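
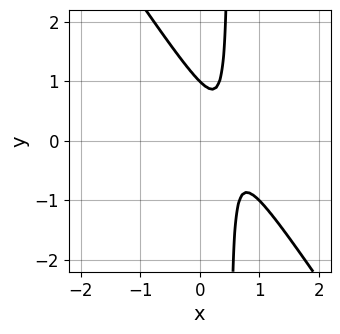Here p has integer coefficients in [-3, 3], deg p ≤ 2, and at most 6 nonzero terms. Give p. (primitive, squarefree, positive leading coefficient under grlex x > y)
3*x^2 + 2*x*y - 3*x - y + 1

1. deg p = 2. The shape is more complex than any degree-1 curve.
2. Reading off the gridlines: one y-axis crossing is at y = 1; it misses every integer gridline on the x-axis.
3. Assembling these constraints gives the stated polynomial.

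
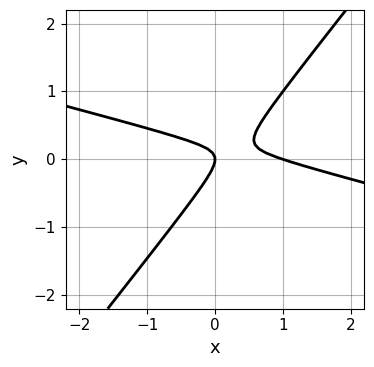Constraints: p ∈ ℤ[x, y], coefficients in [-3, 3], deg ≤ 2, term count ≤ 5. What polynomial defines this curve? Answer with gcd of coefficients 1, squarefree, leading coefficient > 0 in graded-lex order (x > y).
x^2 + 3*x*y - 3*y^2 - x

1. The degree is 2 — a generic line meets the curve in up to 2 points.
2. Against the integer gridlines: the x-axis gridline crossings are at x ∈ {0, 1}; it crosses the y-axis at the gridline y = 0.
3. These observations pin down the coefficients.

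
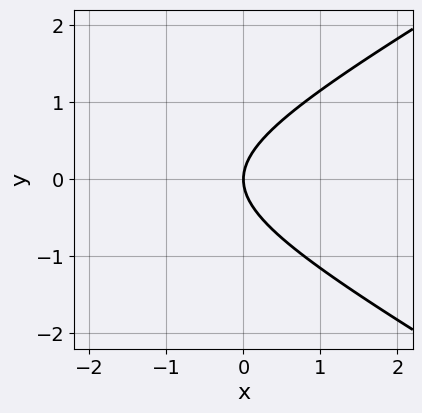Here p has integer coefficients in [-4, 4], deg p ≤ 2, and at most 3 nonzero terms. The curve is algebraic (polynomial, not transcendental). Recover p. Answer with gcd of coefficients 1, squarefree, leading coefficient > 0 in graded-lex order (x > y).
(a) The degree is 2 — the shape is more complex than any degree-1 curve.
(b) Symmetries: mirror symmetry y ↦ −y ⇒ only even powers of y.
(c) Reading off the gridlines: it crosses the x-axis at the gridline x = 0; it crosses the y-axis at the gridline y = 0.
(d) Assembling these constraints gives the stated polynomial.

x^2 - 3*y^2 + 3*x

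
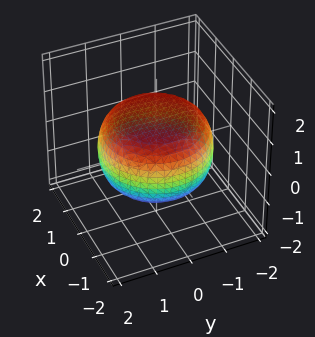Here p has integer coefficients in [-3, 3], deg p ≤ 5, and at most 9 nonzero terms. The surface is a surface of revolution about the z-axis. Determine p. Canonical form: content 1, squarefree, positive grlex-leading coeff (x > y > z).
x^4 + 2*x^2*y^2 + y^4 - x^2 - y^2 + 3*z^2 - 3

Degree: a generic line meets the surface in up to 4 points, so deg p = 4.
Symmetries: rotational symmetry about the z-axis ⇒ p depends on x, y only through x² + y².
Checking where it meets the axes: the z-axis gridline crossings are at z ∈ {-1, 1}; a circular section at z = 1 has radius exactly 1.
The integer polynomial consistent with all of this is the stated p.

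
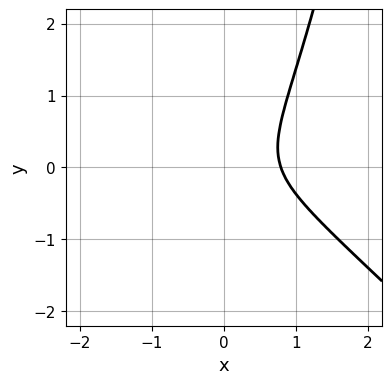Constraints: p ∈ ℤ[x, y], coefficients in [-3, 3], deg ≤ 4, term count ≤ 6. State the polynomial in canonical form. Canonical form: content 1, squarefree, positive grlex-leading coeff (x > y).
2*x^3 + 2*x^2*y - 2*y^2 - 1

(a) deg p = 3. A generic line meets the curve in up to 3 points.
(b) Against the integer gridlines: it misses every integer gridline on the y-axis.
(c) Putting this together gives p.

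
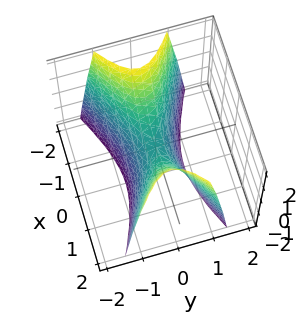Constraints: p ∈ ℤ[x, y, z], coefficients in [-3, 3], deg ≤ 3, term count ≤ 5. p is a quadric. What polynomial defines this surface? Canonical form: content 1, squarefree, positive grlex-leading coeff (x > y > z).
x^2 - 3*y^2 - z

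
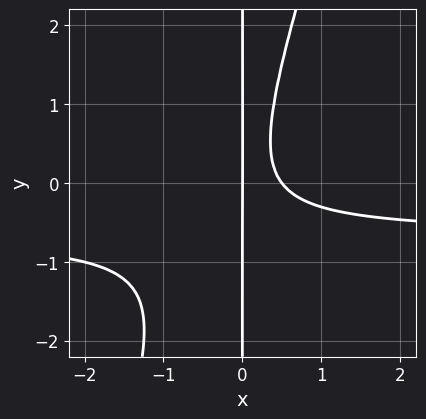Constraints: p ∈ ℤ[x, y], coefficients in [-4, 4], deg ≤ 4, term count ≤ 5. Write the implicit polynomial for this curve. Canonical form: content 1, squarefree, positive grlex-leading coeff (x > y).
First, the degree is 3 — no degree-2 curve has this shape.
Then, checking where it meets the axes: the visible y-axis segment lies entirely on the curve; one x-axis crossing is at x = 0.
Finally, fitting integer coefficients to these (and the overall shape) gives p.

3*x^2*y - x*y^2 + 2*x^2 - x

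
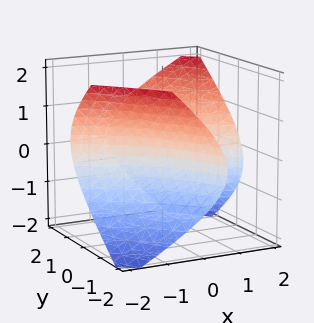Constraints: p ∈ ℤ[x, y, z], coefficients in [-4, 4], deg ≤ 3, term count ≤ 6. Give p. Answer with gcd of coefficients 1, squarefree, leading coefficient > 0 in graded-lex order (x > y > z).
1. I count 2 distinct pieces. Treating them together as one polynomial.
2. Degree: no degree-1 surface has this shape, so deg p = 2.
3. From the axis intercepts and sections: the y-axis gridline crossings are at y ∈ {-1, 1}; it misses every integer gridline on the z-axis.
4. Together with the visible shape, these determine p as stated. Check: (1, 0, 0) on the x-axis lies on the surface, and p(1, 0, 0) = 0. ✓

x^2 + 3*x*y - x*z + y^2 - 3*z^2 - 1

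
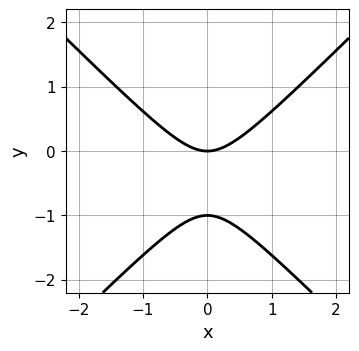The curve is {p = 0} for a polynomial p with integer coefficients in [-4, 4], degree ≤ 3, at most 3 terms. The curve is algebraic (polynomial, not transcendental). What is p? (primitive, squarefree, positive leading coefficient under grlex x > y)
The degree is 2 — a generic line meets the curve in up to 2 points.
Symmetries: mirror symmetry x ↦ −x ⇒ only even powers of x.
Against the integer gridlines: it meets the x-axis at x = 0 (among the integer gridlines); the y-axis gridline crossings are at y ∈ {-1, 0}.
Solving for integer coefficients yields p as stated.

x^2 - y^2 - y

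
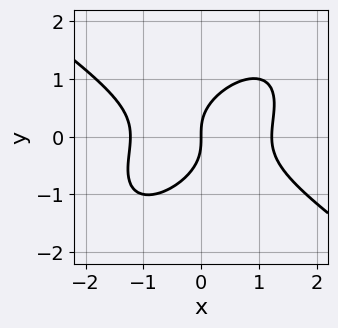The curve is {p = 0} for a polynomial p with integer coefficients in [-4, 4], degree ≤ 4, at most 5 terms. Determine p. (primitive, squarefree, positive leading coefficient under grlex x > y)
(a) The degree is 3 — the shape is more complex than any degree-2 curve.
(b) Reading off the gridlines: it crosses the y-axis at the gridline y = 0; one x-axis crossing is at x = 0.
(c) These observations pin down the coefficients.

2*x^3 - 2*x*y^2 + 3*y^3 - 3*x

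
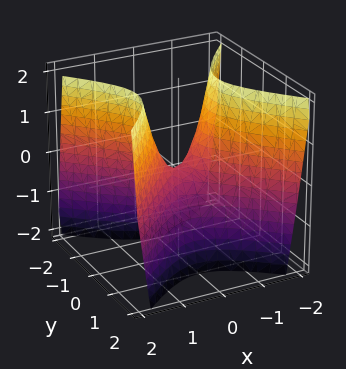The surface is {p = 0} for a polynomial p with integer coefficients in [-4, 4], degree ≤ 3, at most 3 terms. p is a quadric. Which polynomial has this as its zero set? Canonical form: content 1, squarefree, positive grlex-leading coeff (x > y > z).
2*x^2 - 2*y^2 - z

First, the degree is 2 — a saddle surface; a quadric.
Next, symmetries: the x ↦ −x reflection is a symmetry, so x appears only in even powers; the y ↦ −y reflection is a symmetry, so y appears only in even powers.
Then, reading off the gridlines: it meets the y-axis at y = 0 (among the integer gridlines); it crosses the z-axis at the gridline z = 0; it meets the x-axis at x = 0 (among the integer gridlines).
Finally, putting this together gives p.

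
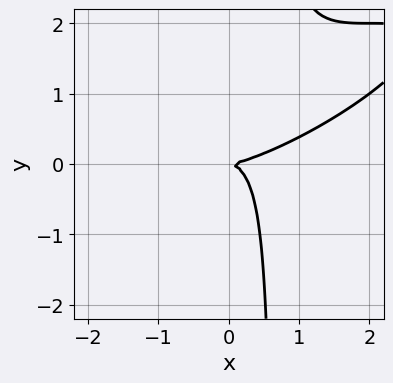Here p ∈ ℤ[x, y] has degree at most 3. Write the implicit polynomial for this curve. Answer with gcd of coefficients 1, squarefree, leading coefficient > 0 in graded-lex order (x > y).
x^3 - 3*x^2*y + 3*x*y^2 - 2*y^2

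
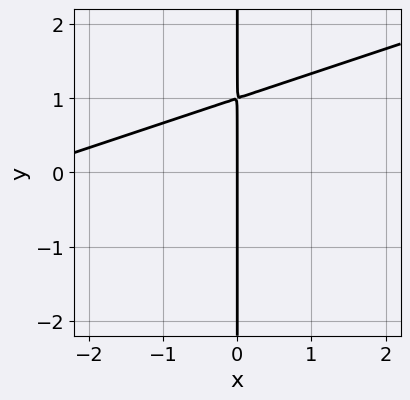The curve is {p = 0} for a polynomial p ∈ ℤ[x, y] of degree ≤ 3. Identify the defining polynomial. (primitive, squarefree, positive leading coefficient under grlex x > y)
First, degree: the shape is more complex than any degree-1 curve, so deg p = 2.
Then, observable constraints: the visible y-axis segment lies entirely on the curve; one x-axis crossing is at x = 0.
Finally, matching integer coefficients to the picture gives p.

x^2 - 3*x*y + 3*x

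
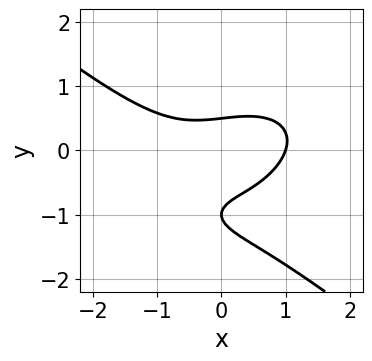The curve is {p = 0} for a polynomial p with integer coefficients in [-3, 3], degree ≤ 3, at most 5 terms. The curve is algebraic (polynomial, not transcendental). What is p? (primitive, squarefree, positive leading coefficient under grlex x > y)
x^3 + 2*y^3 - x*y + 3*y^2 - 1

1. Degree: no degree-2 curve has this shape, so deg p = 3.
2. Observable constraints: it meets the x-axis at x = 1 (among the integer gridlines); it crosses the y-axis at the gridline y = -1.
3. Together with the visible shape, these determine p as stated.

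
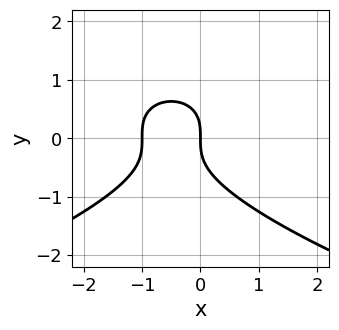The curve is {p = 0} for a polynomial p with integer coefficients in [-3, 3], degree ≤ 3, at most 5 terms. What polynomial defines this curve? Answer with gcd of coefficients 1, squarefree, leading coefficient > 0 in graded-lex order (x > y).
y^3 + x^2 + x

(a) The degree is 3 — no degree-2 curve has this shape.
(b) Against the integer gridlines: one y-axis crossing is at y = 0; the x-axis gridline crossings are at x ∈ {-1, 0}.
(c) Assembling these constraints gives the stated polynomial.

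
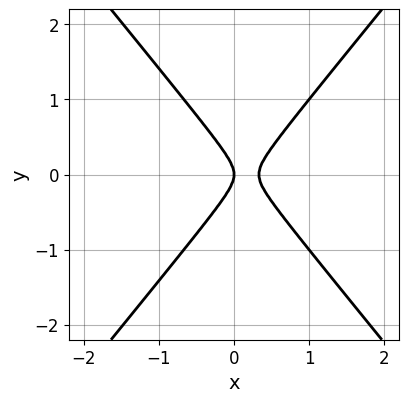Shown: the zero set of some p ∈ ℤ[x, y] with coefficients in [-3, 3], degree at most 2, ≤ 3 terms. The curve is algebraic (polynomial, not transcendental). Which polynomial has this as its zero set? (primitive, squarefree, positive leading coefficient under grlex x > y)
3*x^2 - 2*y^2 - x

First, the degree is 2 — the shape is more complex than any degree-1 curve.
Next, symmetries: mirror symmetry y ↦ −y ⇒ only even powers of y.
Next, against the integer gridlines: it meets the x-axis at x = 0 (among the integer gridlines); one y-axis crossing is at y = 0.
Finally, matching integer coefficients to the picture gives p.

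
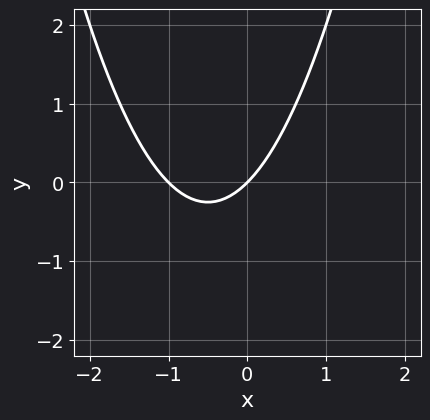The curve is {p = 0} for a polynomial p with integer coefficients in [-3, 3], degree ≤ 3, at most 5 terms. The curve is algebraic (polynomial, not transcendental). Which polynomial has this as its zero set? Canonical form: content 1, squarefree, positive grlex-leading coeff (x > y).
x^2 + x - y

(a) Degree: a generic line meets the curve in up to 2 points, so deg p = 2.
(b) Checking where it meets the axes: the x-axis gridline crossings are at x ∈ {-1, 0}; it meets the y-axis at y = 0 (among the integer gridlines).
(c) Fitting integer coefficients to these (and the overall shape) gives p.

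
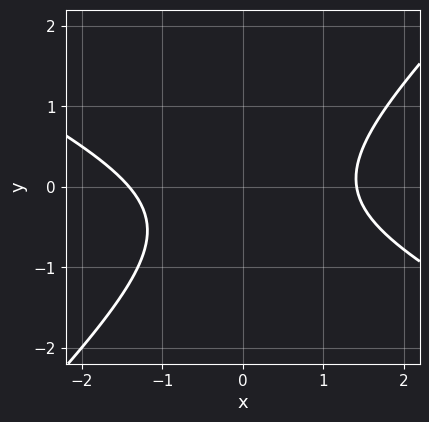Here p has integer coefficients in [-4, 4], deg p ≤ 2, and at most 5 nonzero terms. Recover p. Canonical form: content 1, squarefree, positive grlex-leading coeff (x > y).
First, deg p = 2.
Next, observable constraints: the curve avoids every integer y-axis point in the box.
Finally, putting this together gives p.

x^2 + x*y - 2*y^2 - y - 2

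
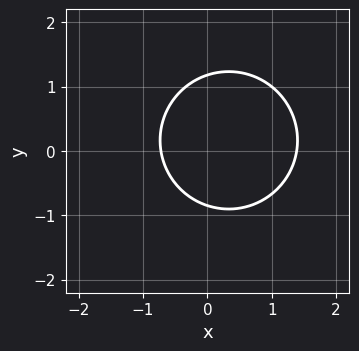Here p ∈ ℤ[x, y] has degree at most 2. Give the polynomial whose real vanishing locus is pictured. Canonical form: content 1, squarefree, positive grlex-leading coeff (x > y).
3*x^2 + 3*y^2 - 2*x - y - 3

First, deg p = 2. A generic line meets the curve in up to 2 points.
Finally, matching integer coefficients to the picture gives p.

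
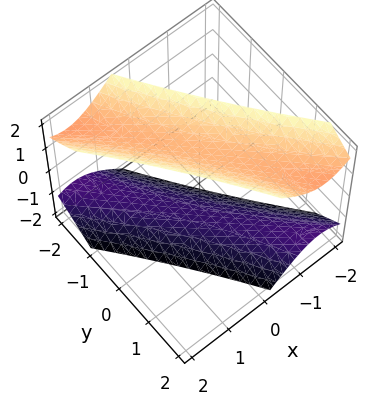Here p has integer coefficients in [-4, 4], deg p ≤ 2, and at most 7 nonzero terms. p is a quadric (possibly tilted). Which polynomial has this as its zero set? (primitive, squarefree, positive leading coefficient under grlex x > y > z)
2*x^2 + 3*x*y + y^2 - z^2 + 2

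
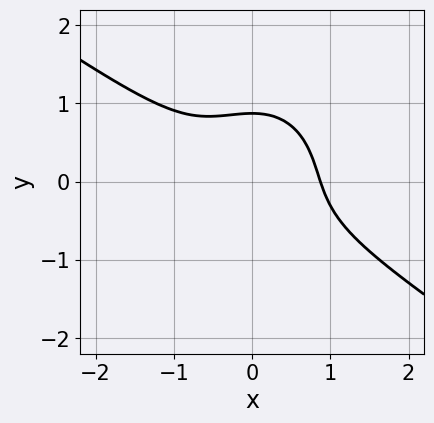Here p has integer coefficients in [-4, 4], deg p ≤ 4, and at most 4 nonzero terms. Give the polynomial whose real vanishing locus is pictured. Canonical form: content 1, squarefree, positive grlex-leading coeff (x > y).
Degree: the shape is more complex than any degree-2 curve, so deg p = 3.
The integer polynomial consistent with all of this is the stated p.

3*x^3 + 3*x^2*y + 3*y^3 - 2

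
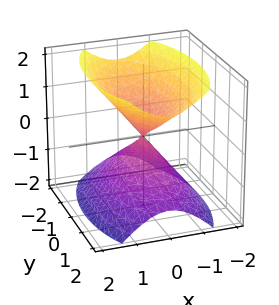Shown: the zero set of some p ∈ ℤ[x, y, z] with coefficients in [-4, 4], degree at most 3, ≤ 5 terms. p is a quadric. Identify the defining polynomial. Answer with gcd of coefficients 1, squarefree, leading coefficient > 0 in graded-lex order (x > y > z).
3*x^2 + y^2 - 2*z^2

First, the picture has 2 separate pieces. Treating them together as one polynomial.
Next, the degree is 2 — two nappes meeting at a single point; a quadric.
Next, symmetries: it's symmetric under z → −z, forcing even powers of z; mirror symmetry x ↦ −x ⇒ only even powers of x; the y ↦ −y reflection is a symmetry, so y appears only in even powers.
Next, from the axis intercepts and sections: it crosses the z-axis at the gridline z = 0; one x-axis crossing is at x = 0; it meets the y-axis at y = 0 (among the integer gridlines).
Finally, the integer polynomial consistent with all of this is the stated p.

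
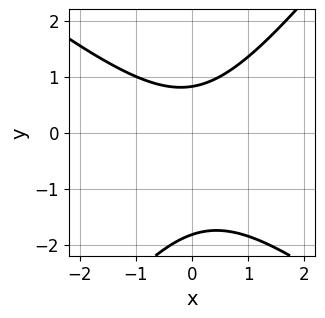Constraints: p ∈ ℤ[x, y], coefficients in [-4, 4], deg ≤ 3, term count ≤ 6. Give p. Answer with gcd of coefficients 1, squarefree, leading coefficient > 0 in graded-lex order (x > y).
First, deg p = 2. The shape is more complex than any degree-1 curve.
Then, reading off the gridlines: it misses every integer gridline on the x-axis.
Finally, together with the visible shape, these determine p as stated.

2*x^2 + x*y - 2*y^2 - 2*y + 3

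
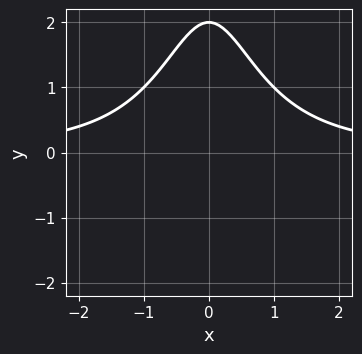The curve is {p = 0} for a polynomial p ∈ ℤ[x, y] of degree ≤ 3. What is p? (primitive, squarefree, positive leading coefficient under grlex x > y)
1. The degree is 3 — a generic line meets the curve in up to 3 points.
2. Symmetries: it's symmetric under x → −x, forcing even powers of x.
3. From the axis intercepts and sections: no x-intercept at any integer in the box; it crosses the y-axis at the gridline y = 2.
4. Assembling these constraints gives the stated polynomial.

x^2*y + y - 2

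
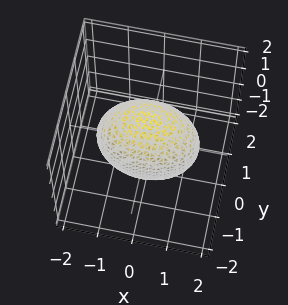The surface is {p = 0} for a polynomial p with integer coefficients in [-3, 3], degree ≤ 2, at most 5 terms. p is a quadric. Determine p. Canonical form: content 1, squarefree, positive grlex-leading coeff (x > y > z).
x^2 + 2*y^2 + z^2 - 2

1. The degree is 2 — bounded and convex; a quadric.
2. Symmetries: it's symmetric under z → −z, forcing even powers of z; mirror symmetry y ↦ −y ⇒ only even powers of y; it's symmetric under x → −x, forcing even powers of x.
3. Against the integer gridlines: among the integer gridlines, it crosses the y-axis at y ∈ {-1, 1}.
4. The integer polynomial consistent with all of this is the stated p.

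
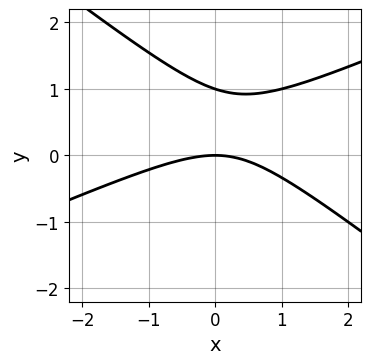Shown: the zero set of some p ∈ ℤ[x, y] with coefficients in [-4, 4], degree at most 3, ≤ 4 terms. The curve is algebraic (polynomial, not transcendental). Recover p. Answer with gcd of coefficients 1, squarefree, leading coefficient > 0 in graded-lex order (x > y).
x^2 - x*y - 3*y^2 + 3*y

deg p = 2. A generic line meets the curve in up to 2 points.
Against the integer gridlines: it crosses the x-axis at the gridline x = 0; among the integer gridlines, it crosses the y-axis at y ∈ {0, 1}.
Fitting integer coefficients to these (and the overall shape) gives p.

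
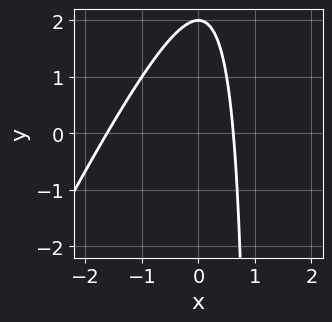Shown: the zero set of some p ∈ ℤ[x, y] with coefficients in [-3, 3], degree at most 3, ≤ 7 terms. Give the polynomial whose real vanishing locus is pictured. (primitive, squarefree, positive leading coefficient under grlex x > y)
2*x^2 - x*y + 2*x + y - 2

(a) The degree is 2 — the shape is more complex than any degree-1 curve.
(b) From the visible intercepts: one y-axis crossing is at y = 2.
(c) Together with the visible shape, these determine p as stated.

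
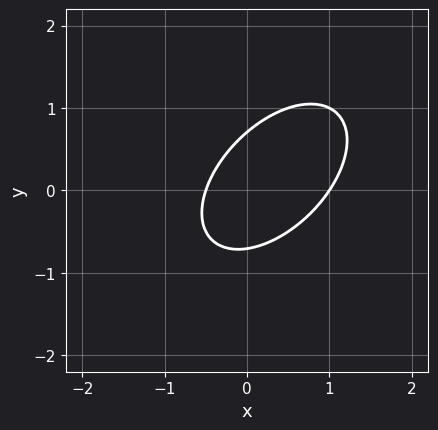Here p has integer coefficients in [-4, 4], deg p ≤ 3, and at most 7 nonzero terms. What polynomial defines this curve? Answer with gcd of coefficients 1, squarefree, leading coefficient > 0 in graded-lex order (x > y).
1. The degree is 2 — the shape is more complex than any degree-1 curve.
2. From the visible intercepts: it meets the x-axis at x = 1 (among the integer gridlines).
3. These observations pin down the coefficients.

2*x^2 - 2*x*y + 2*y^2 - x - 1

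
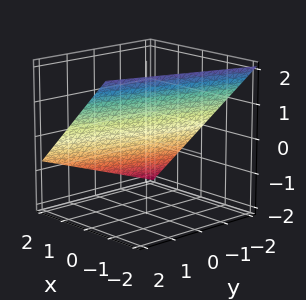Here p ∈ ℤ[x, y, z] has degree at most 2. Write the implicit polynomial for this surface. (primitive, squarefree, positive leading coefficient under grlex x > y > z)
1. The degree is 1 — every cross-section is a straight line — this is a plane.
2. From the visible intercepts: it crosses the y-axis at the gridline y = -2.
3. The integer polynomial consistent with all of this is the stated p.

3*x - y + 3*z - 2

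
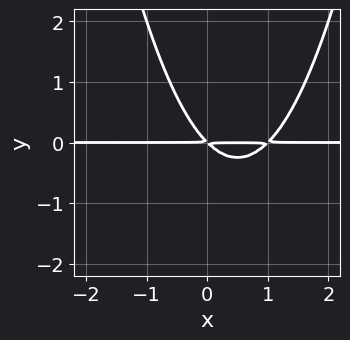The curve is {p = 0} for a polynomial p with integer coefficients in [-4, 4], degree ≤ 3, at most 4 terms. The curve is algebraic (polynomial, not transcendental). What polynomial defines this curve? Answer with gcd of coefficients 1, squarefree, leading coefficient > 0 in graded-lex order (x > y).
x^2*y - x*y - y^2

First, deg p = 3. No degree-2 curve has this shape.
Then, from the axis intercepts and sections: every point of the x-axis in the box is on the curve.
Finally, matching integer coefficients to the picture gives p.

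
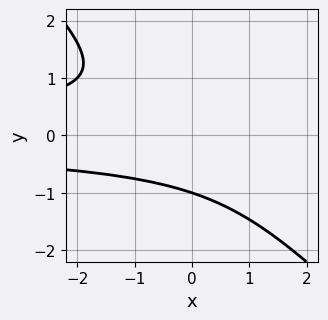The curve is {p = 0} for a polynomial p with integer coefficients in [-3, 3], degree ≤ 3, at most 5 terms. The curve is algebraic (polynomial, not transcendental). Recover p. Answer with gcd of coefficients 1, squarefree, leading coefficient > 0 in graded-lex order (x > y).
x*y^2 + y^3 + 1

Degree: a generic line meets the curve in up to 3 points, so deg p = 3.
Against the integer gridlines: the curve avoids every integer x-axis point in the box; it meets the y-axis at y = -1 (among the integer gridlines).
Assembling these constraints gives the stated polynomial.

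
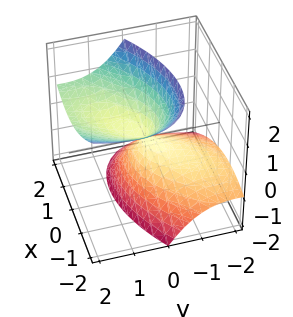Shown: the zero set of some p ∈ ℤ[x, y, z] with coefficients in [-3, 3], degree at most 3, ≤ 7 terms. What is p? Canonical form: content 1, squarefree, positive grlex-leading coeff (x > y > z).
x^2 - x*y + y^2 - 2*y*z - z^2

First, the degree is 2 — the shape is more complex than any degree-1 surface.
Next, against the integer gridlines: it meets the y-axis at y = 0 (among the integer gridlines); it meets the z-axis at z = 0 (among the integer gridlines); it meets the x-axis at x = 0 (among the integer gridlines).
Finally, together with the visible shape, these determine p as stated.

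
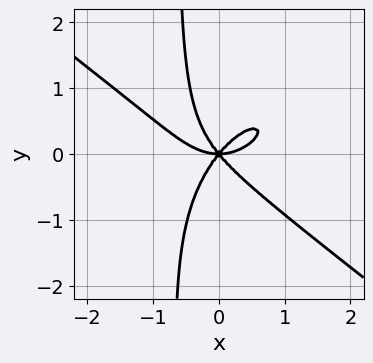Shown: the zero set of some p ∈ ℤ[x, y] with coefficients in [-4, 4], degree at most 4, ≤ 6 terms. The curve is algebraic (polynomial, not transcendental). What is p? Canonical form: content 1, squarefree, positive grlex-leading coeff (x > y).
2*x^4 - x^2*y^2 + 3*x*y^3 - 3*x^2*y + 2*y^3

Degree: the shape is more complex than any degree-3 curve, so deg p = 4.
From the axis intercepts and sections: it crosses the x-axis at the gridline x = 0; it crosses the y-axis at the gridline y = 0.
Solving for integer coefficients yields p as stated.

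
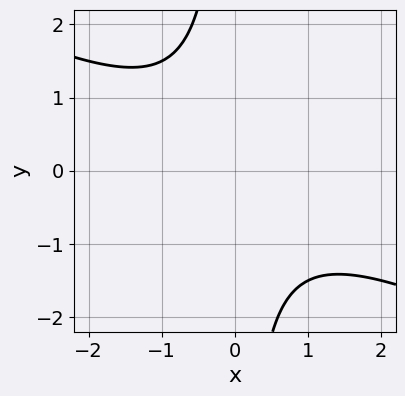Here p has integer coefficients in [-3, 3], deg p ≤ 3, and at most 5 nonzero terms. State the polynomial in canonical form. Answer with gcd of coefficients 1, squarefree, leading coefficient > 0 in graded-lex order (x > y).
x^2 + 2*x*y + 2

(a) The degree is 2 — no degree-1 curve has this shape.
(b) Against the integer gridlines: no x-intercept at any integer in the box; the curve avoids every integer y-axis point in the box.
(c) Matching integer coefficients to the picture gives p.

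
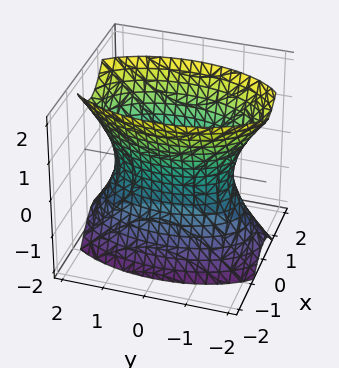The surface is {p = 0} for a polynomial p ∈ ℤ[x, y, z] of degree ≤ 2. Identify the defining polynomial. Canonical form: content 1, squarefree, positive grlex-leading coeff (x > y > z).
First, the degree is 2 — one connected sheet with a waist; a quadric.
Next, symmetries: mirror symmetry y ↦ −y ⇒ only even powers of y; it's symmetric under x → −x, forcing even powers of x; it's symmetric under z → −z, forcing even powers of z.
Then, observable constraints: the surface avoids every integer z-axis point in the box.
Finally, solving for integer coefficients yields p as stated.

3*x^2 + y^2 - z^2 - 2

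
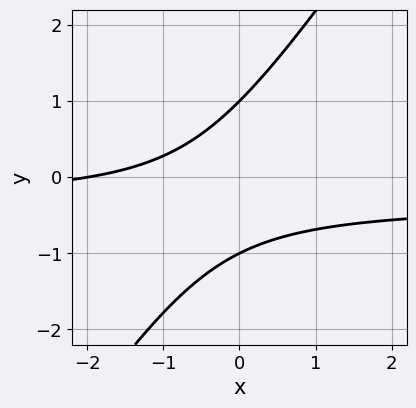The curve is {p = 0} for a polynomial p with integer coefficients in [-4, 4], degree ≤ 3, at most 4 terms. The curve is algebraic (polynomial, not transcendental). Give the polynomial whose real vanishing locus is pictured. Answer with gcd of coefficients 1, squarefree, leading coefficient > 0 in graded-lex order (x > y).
Degree: no degree-1 curve has this shape, so deg p = 2.
Against the integer gridlines: it crosses the x-axis at the gridline x = -2; among the integer gridlines, it crosses the y-axis at y ∈ {-1, 1}.
Matching integer coefficients to the picture gives p.

3*x*y - 2*y^2 + x + 2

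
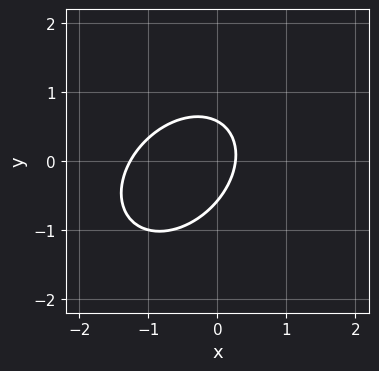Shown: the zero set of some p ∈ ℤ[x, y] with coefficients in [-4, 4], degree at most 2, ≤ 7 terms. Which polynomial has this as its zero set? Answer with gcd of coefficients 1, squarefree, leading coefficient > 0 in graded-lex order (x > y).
3*x^2 - 2*x*y + 3*y^2 + 3*x - 1

First, degree: a generic line meets the curve in up to 2 points, so deg p = 2.
Finally, solving for integer coefficients yields p as stated.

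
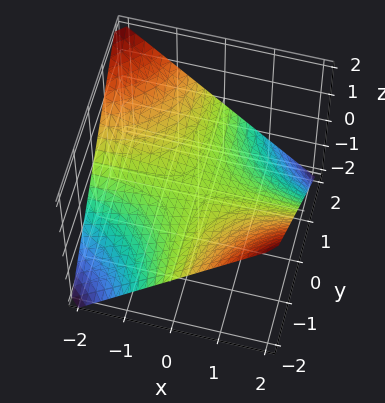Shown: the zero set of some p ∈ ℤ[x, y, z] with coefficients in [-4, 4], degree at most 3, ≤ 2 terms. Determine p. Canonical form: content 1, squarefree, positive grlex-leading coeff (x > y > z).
x*y + 2*z

(a) The degree is 2 — a hyperbolic paraboloid; a quadric.
(b) Reading off the gridlines: one z-axis crossing is at z = 0; every point of the y-axis in the box is on the surface; the visible x-axis segment lies entirely on the surface.
(c) Putting this together gives p.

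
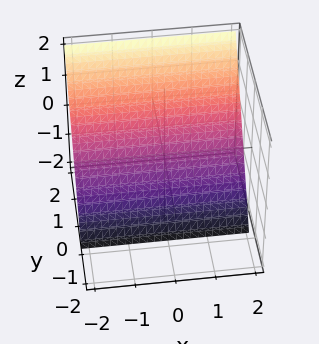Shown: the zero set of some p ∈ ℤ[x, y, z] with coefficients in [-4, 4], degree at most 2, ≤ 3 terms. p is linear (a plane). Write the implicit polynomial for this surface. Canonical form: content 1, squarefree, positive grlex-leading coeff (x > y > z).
3*y - 2*z - 2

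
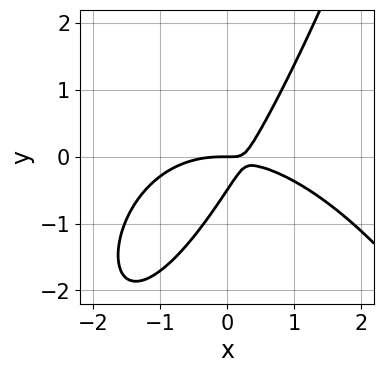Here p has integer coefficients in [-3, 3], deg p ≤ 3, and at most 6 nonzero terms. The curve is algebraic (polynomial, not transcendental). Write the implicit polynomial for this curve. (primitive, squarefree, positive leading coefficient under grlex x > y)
(a) The degree is 3 — no degree-2 curve has this shape.
(b) Reading off the gridlines: it crosses the x-axis at the gridline x = 0; one y-axis crossing is at y = 0.
(c) Assembling these constraints gives the stated polynomial.

x^3 + 3*x*y - 2*y^2 - y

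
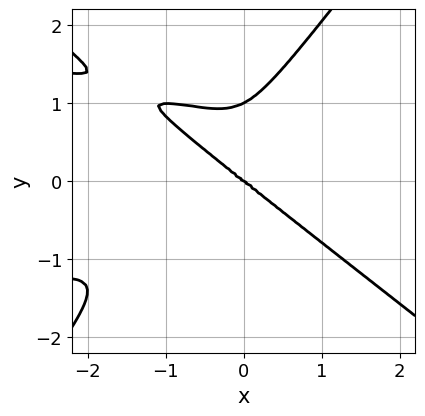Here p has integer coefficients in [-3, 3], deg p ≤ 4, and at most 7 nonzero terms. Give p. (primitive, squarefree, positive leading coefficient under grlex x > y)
2*x^2*y^2 + x*y^3 - 2*y^4 + x^3 + 2*y^3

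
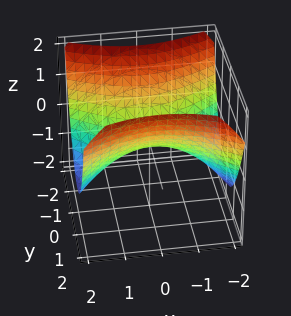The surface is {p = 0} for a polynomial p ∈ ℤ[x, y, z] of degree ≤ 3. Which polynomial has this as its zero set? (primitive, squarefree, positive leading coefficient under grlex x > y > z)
x^2 - 2*y^2 + 3*z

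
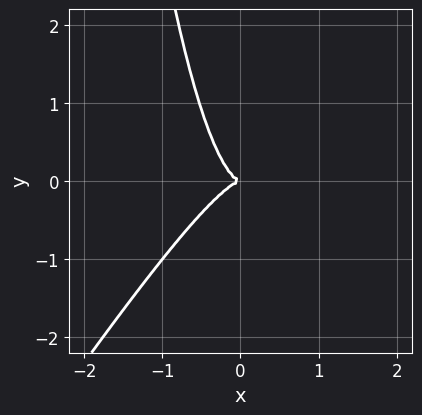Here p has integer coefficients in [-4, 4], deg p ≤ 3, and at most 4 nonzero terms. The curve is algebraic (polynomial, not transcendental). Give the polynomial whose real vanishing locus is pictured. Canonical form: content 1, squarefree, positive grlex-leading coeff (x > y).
Degree: no degree-2 curve has this shape, so deg p = 3.
From the visible intercepts: it crosses the y-axis at the gridline y = 0; it crosses the x-axis at the gridline x = 0.
Fitting integer coefficients to these (and the overall shape) gives p.

3*x^3 - 2*x^2*y + y^2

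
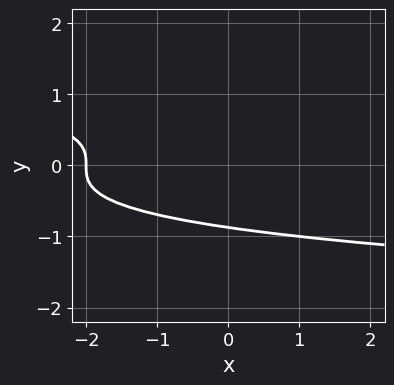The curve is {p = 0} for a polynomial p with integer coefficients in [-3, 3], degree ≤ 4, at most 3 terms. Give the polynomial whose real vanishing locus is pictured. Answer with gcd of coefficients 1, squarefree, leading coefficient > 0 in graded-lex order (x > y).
3*y^3 + x + 2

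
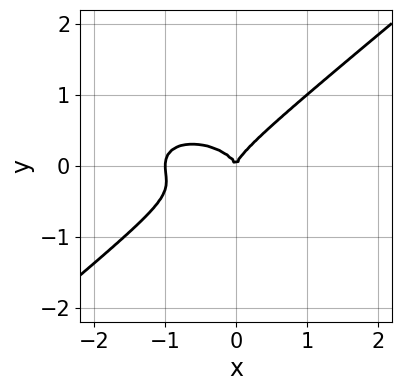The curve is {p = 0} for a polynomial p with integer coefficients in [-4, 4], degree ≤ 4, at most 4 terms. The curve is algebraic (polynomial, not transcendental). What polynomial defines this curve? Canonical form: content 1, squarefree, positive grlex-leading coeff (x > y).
x^3 + x*y^2 - 3*y^3 + x^2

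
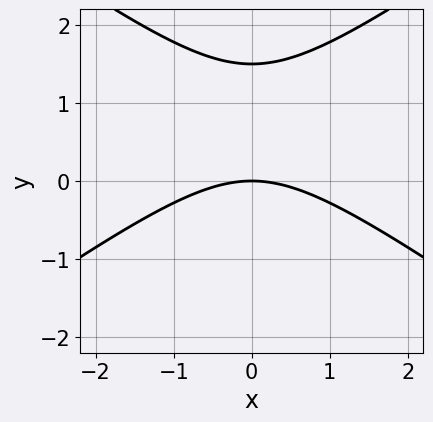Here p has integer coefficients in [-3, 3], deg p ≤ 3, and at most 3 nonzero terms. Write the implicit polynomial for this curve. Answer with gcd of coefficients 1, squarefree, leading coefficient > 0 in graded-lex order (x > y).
x^2 - 2*y^2 + 3*y

(a) The degree is 2 — no degree-1 curve has this shape.
(b) Symmetries: mirror symmetry x ↦ −x ⇒ only even powers of x.
(c) From the axis intercepts and sections: one x-axis crossing is at x = 0; it meets the y-axis at y = 0 (among the integer gridlines).
(d) Putting this together gives p.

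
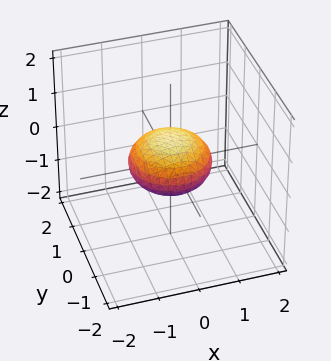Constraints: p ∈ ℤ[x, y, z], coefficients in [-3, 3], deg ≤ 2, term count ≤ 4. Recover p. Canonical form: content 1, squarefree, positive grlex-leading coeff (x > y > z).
1. deg p = 2. Bounded and convex; a quadric.
2. Symmetries: mirror symmetry z ↦ −z ⇒ only even powers of z; the z-axis is an axis of rotation, so x and y enter only as x² + y².
3. From the axis intercepts and sections: the x-axis gridline crossings are at x ∈ {-1, 1}; a circular section at z = 0 has radius exactly 1; the y-axis gridline crossings are at y ∈ {-1, 1}.
4. Together with the visible shape, these determine p as stated.

x^2 + y^2 + 2*z^2 - 1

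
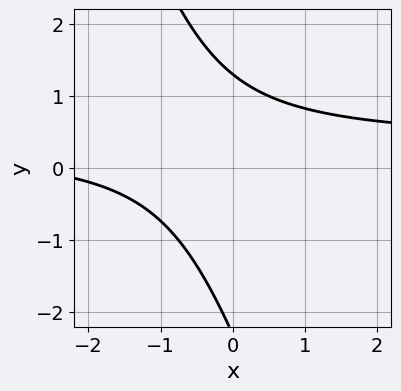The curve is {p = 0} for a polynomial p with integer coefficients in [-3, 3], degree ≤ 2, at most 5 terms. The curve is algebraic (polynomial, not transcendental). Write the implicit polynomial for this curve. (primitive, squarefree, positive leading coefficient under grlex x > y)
3*x*y + y^2 - x + y - 3

1. The degree is 2 — the shape is more complex than any degree-1 curve.
2. Reading off the gridlines: the curve avoids every integer x-axis point in the box.
3. Solving for integer coefficients yields p as stated.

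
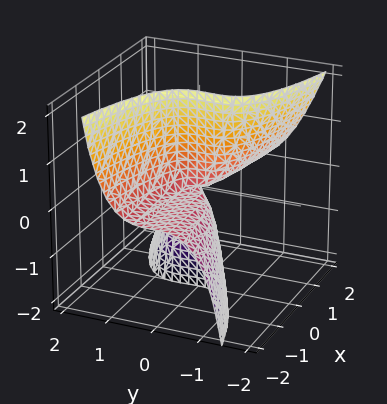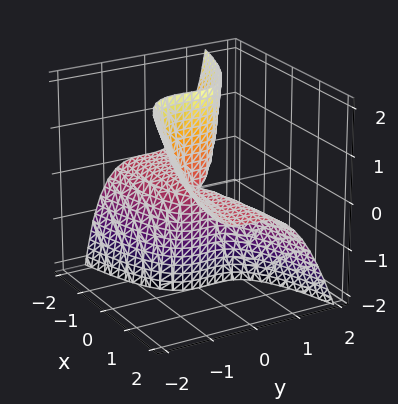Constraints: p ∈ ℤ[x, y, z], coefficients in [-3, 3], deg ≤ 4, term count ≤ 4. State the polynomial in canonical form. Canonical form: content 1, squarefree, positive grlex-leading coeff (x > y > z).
3*y^3 + y^2*z + 3*x*z

First, degree: no degree-2 surface has this shape, so deg p = 3.
Next, against the integer gridlines: it crosses the y-axis at the gridline y = 0; the visible x-axis segment lies entirely on the surface; the visible z-axis segment lies entirely on the surface.
Finally, matching integer coefficients to the picture gives p.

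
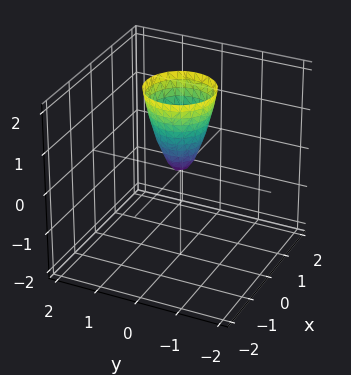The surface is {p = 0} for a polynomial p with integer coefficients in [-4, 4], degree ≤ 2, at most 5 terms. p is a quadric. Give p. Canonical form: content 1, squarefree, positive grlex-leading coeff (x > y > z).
Degree: a paraboloid; a quadric, so deg p = 2.
Symmetries: every cross-section ⟂ z is a circle, so x, y appear only via x² + y².
Reading off the gridlines: one z-axis crossing is at z = 0; it crosses the y-axis at the gridline y = 0; it meets the x-axis at x = 0 (among the integer gridlines).
Together with the visible shape, these determine p as stated.

3*x^2 + 3*y^2 - z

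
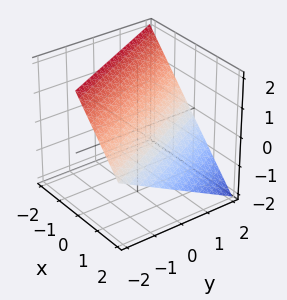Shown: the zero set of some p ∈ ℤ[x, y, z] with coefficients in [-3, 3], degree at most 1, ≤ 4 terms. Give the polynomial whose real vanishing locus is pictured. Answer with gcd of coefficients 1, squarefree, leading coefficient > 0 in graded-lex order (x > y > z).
1. deg p = 1. Every cross-section is a straight line — this is a plane.
2. From the axis intercepts and sections: it crosses the x-axis at the gridline x = 1; it crosses the y-axis at the gridline y = 2.
3. These observations pin down the coefficients. Check: (0, 0, 1) on the z-axis lies on the surface, and p(0, 0, 1) = 0. ✓

2*x + y + 2*z - 2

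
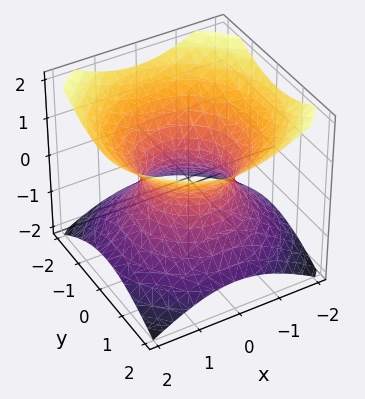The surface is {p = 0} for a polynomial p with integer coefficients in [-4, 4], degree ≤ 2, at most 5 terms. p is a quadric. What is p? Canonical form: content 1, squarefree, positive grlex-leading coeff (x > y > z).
(a) Degree: one connected sheet with a waist; a quadric, so deg p = 2.
(b) Symmetries: mirror symmetry z ↦ −z ⇒ only even powers of z; rotational symmetry about the z-axis ⇒ p depends on x, y only through x² + y².
(c) From the axis intercepts and sections: among the integer gridlines, it crosses the x-axis at x ∈ {-1, 1}; a circular section at z = 1 has radius between 1 and 2.
(d) Matching integer coefficients to the picture gives p. Check: (0, -1, 0) on the y-axis lies on the surface, and p(0, -1, 0) = 0. ✓

2*x^2 + 2*y^2 - 3*z^2 - 2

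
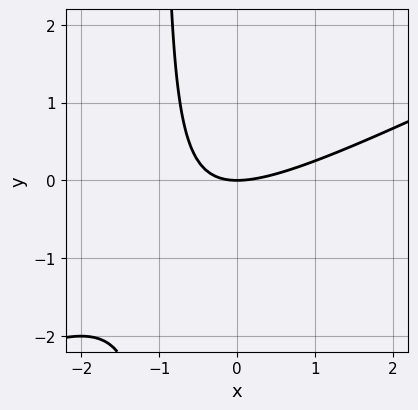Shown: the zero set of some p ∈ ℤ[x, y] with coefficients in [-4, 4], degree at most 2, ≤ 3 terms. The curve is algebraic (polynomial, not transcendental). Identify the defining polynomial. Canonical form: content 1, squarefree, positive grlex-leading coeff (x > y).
1. deg p = 2. No degree-1 curve has this shape.
2. Against the integer gridlines: it crosses the y-axis at the gridline y = 0; it crosses the x-axis at the gridline x = 0.
3. Assembling these constraints gives the stated polynomial.

x^2 - 2*x*y - 2*y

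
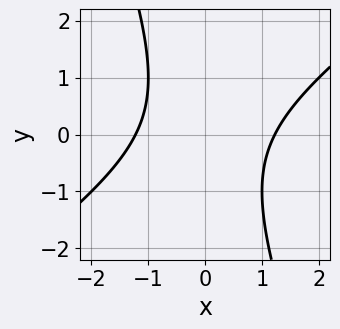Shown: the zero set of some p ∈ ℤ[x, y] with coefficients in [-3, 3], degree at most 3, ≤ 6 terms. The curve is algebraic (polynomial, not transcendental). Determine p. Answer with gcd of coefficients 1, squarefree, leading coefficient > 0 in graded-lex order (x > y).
2*x^2 - 2*x*y - y^2 - 3

1. deg p = 2.
2. From the axis intercepts and sections: no y-intercept at any integer in the box.
3. Solving for integer coefficients yields p as stated.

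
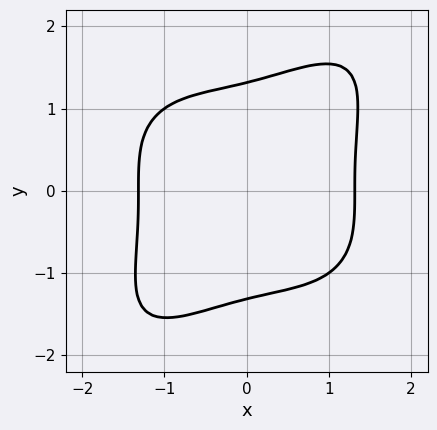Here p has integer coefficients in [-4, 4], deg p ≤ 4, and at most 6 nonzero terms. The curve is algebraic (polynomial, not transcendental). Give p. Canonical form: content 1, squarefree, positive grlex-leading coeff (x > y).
x^4 - x*y^3 + y^4 - 3

1. The degree is 4 — no degree-3 curve has this shape.
2. The integer polynomial consistent with all of this is the stated p.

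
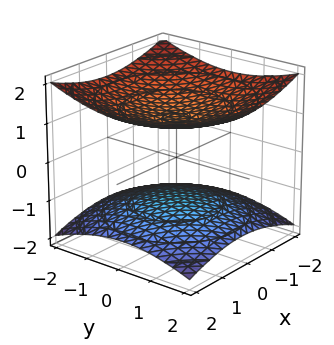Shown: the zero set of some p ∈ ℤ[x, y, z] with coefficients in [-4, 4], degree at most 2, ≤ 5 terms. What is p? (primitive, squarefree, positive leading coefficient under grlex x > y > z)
x^2 + y^2 - 3*z^2 + 3

1. I count 2 distinct pieces.
2. The degree is 2 — two separate bowl-shaped sheets opening away from each other; a quadric.
3. Symmetries: mirror symmetry z ↦ −z ⇒ only even powers of z; rotational symmetry about the z-axis ⇒ p depends on x, y only through x² + y².
4. Checking where it meets the axes: it misses every integer gridline on the y-axis; among the integer gridlines, it crosses the z-axis at z ∈ {-1, 1}.
5. These observations pin down the coefficients.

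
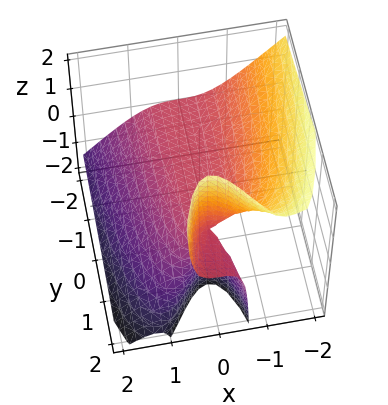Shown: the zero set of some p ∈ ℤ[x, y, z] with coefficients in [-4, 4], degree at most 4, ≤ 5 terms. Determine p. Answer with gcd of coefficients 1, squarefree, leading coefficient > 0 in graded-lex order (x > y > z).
2*x^3 + 2*x^2*z - y*z + z

1. deg p = 3. The shape is more complex than any degree-2 surface.
2. Against the integer gridlines: it crosses the z-axis at the gridline z = 0; every point of the y-axis in the box is on the surface; one x-axis crossing is at x = 0.
3. The integer polynomial consistent with all of this is the stated p.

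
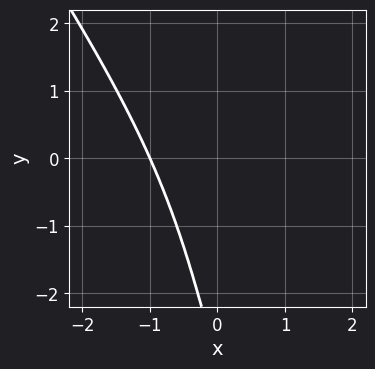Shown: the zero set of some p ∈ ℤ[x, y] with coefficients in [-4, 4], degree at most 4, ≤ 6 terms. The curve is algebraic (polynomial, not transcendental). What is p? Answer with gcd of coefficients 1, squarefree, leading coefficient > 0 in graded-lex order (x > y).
Degree: no degree-2 curve has this shape, so deg p = 3.
Reading off the gridlines: the curve avoids every integer y-axis point in the box; it crosses the x-axis at the gridline x = -1.
Assembling these constraints gives the stated polynomial.

3*x^3 + 2*x^2*y - x*y + y + 3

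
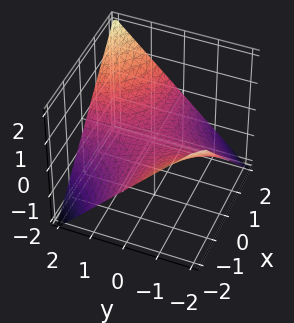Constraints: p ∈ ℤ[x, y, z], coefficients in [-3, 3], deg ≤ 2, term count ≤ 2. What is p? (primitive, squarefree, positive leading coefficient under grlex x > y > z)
x*y - 2*z

(a) The degree is 2 — a saddle surface; a quadric.
(b) Checking where it meets the axes: one z-axis crossing is at z = 0; the visible y-axis segment lies entirely on the surface; every point of the x-axis in the box is on the surface.
(c) Solving for integer coefficients yields p as stated.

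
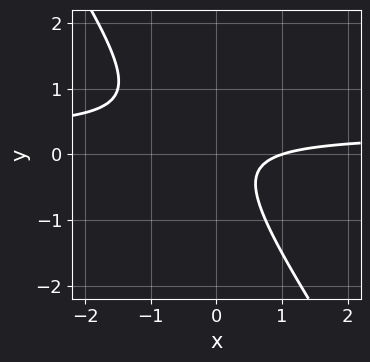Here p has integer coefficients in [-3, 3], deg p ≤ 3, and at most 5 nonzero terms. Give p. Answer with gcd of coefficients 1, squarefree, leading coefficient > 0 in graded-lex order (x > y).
(a) deg p = 2.
(b) Against the integer gridlines: one x-axis crossing is at x = 1; it misses every integer gridline on the y-axis.
(c) The integer polynomial consistent with all of this is the stated p.

3*x*y + 2*y^2 - x + 1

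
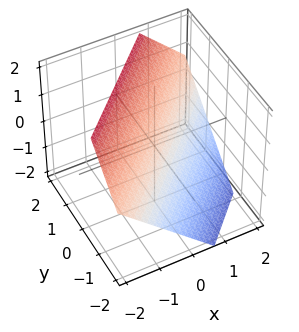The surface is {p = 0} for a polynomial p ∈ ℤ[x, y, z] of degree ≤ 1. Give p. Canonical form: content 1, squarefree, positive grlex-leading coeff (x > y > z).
Degree: every cross-section is a straight line — this is a plane, so deg p = 1.
The integer polynomial consistent with all of this is the stated p.

3*x - 3*y + 3*z - 2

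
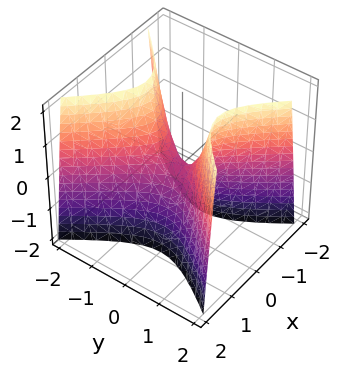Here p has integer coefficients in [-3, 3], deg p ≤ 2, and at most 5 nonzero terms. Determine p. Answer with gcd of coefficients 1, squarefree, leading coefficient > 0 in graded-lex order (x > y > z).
First, deg p = 2.
Then, symmetries: the x ↦ −x reflection is a symmetry, so x appears only in even powers; mirror symmetry y ↦ −y ⇒ only even powers of y.
Then, from the visible intercepts: it crosses the y-axis at the gridline y = 0; one z-axis crossing is at z = 0; one x-axis crossing is at x = 0.
Finally, matching integer coefficients to the picture gives p.

3*x^2 - 2*y^2 + z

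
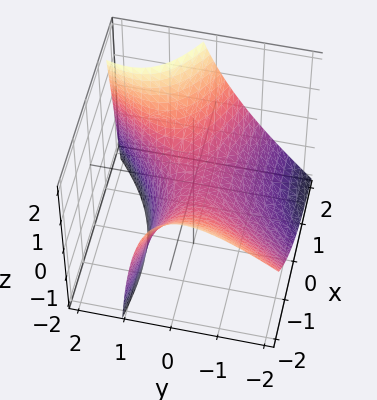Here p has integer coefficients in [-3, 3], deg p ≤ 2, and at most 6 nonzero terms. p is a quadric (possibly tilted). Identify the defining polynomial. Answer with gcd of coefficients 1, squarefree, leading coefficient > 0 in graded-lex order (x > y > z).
Degree: the shape is more complex than any degree-1 surface, so deg p = 2.
Checking where it meets the axes: one y-axis crossing is at y = 0; it crosses the x-axis at the gridline x = 0; it crosses the z-axis at the gridline z = 0.
Together with the visible shape, these determine p as stated.

x^2 + 2*x*y - 2*y^2 + 2*y*z - 3*z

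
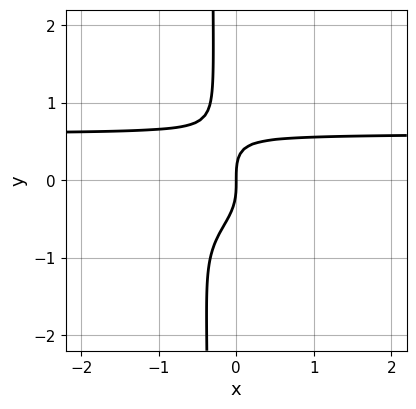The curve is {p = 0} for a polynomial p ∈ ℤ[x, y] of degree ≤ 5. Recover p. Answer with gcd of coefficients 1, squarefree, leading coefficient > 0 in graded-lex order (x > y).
3*x*y^3 + x*y^2 + y^3 - x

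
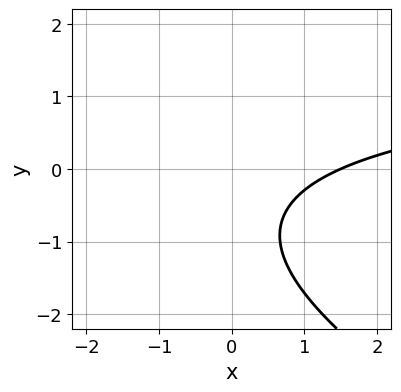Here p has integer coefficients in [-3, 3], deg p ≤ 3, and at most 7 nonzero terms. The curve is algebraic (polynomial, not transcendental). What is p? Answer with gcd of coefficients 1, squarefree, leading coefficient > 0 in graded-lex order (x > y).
The degree is 2 — the shape is more complex than any degree-1 curve.
Reading off the gridlines: no y-intercept at any integer in the box.
Solving for integer coefficients yields p as stated.

x*y + 2*y^2 - 2*x + 3*y + 3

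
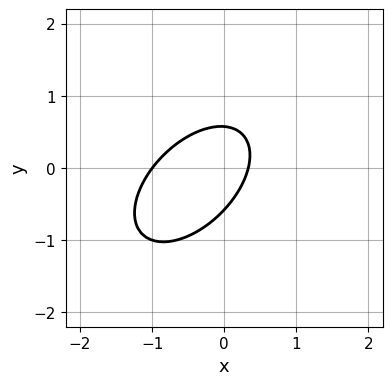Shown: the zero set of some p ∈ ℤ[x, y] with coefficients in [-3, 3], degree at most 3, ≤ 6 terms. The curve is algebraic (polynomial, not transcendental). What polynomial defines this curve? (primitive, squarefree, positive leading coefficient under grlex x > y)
3*x^2 - 3*x*y + 3*y^2 + 2*x - 1

1. Degree: the shape is more complex than any degree-1 curve, so deg p = 2.
2. From the axis intercepts and sections: it meets the x-axis at x = -1 (among the integer gridlines).
3. Matching integer coefficients to the picture gives p.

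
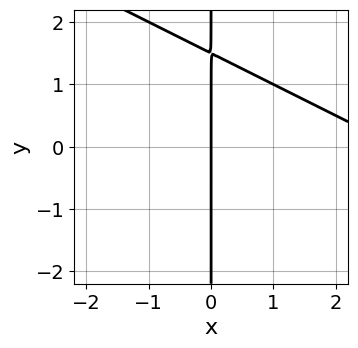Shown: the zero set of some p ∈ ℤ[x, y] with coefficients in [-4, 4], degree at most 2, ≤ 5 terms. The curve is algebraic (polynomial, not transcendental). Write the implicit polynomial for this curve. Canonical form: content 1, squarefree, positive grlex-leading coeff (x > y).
x^2 + 2*x*y - 3*x

(a) The degree is 2 — the shape is more complex than any degree-1 curve.
(b) From the axis intercepts and sections: every point of the y-axis in the box is on the curve; it meets the x-axis at x = 0 (among the integer gridlines).
(c) Fitting integer coefficients to these (and the overall shape) gives p.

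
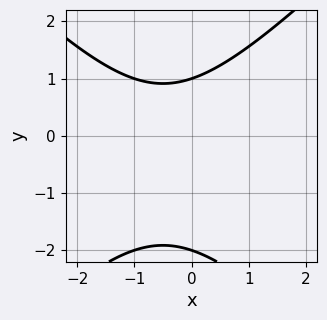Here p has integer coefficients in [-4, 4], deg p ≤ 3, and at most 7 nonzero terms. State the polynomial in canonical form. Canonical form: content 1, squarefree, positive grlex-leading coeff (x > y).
(a) deg p = 2.
(b) Reading off the gridlines: the curve avoids every integer x-axis point in the box; among the integer gridlines, it crosses the y-axis at y ∈ {-2, 1}.
(c) The integer polynomial consistent with all of this is the stated p.

x^2 - y^2 + x - y + 2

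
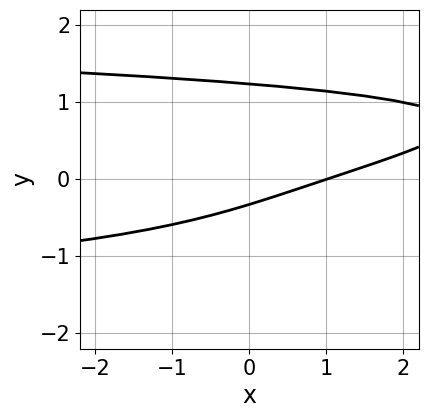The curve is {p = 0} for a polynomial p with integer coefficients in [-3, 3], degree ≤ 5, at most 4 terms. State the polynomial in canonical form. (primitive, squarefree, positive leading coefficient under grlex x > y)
2*y^4 + x - 3*y - 1

(a) deg p = 4.
(b) Observable constraints: it meets the x-axis at x = 1 (among the integer gridlines).
(c) These observations pin down the coefficients.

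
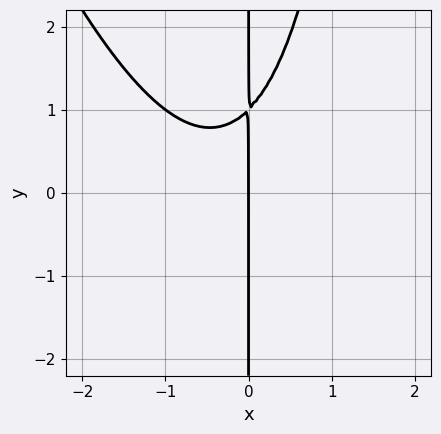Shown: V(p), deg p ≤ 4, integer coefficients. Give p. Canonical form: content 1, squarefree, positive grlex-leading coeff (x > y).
3*x^3 + x^2*y + 2*x^2 - 3*x*y + 3*x

First, degree: a generic line meets the curve in up to 3 points, so deg p = 3.
Next, from the axis intercepts and sections: every point of the y-axis in the box is on the curve; it meets the x-axis at x = 0 (among the integer gridlines).
Finally, fitting integer coefficients to these (and the overall shape) gives p.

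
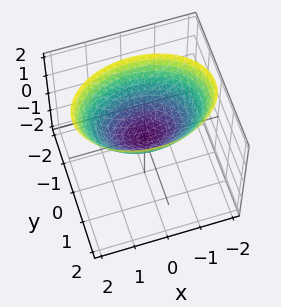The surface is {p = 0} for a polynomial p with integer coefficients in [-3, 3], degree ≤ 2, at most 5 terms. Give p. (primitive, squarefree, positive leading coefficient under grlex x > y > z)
1. deg p = 2.
2. Symmetries: mirror symmetry y ↦ −y ⇒ only even powers of y; mirror symmetry x ↦ −x ⇒ only even powers of x.
3. Reading off the gridlines: it crosses the z-axis at the gridline z = 0; it crosses the x-axis at the gridline x = 0; it crosses the y-axis at the gridline y = 0.
4. The integer polynomial consistent with all of this is the stated p.

x^2 + 2*y^2 - 2*z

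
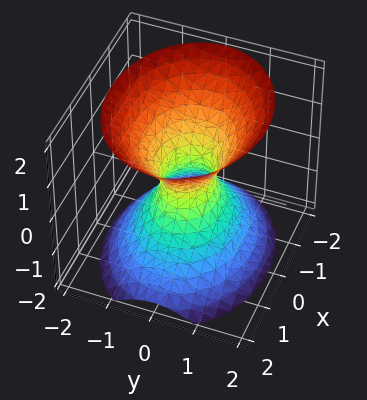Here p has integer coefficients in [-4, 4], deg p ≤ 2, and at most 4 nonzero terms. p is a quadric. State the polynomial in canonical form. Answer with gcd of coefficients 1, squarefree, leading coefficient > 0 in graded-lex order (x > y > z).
2*x^2 + 3*y^2 - 2*z^2 - 1

1. deg p = 2.
2. Symmetries: it's symmetric under x → −x, forcing even powers of x; it's symmetric under z → −z, forcing even powers of z; it's symmetric under y → −y, forcing even powers of y.
3. Checking where it meets the axes: the surface avoids every integer z-axis point in the box.
4. Solving for integer coefficients yields p as stated.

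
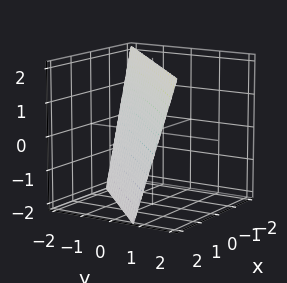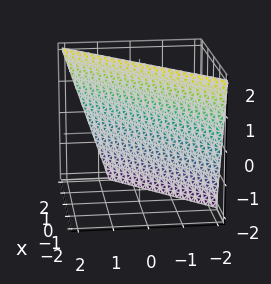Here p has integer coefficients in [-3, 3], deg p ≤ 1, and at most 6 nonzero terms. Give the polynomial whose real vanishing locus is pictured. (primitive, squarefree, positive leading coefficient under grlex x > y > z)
3*x - 3*y + z - 2

First, the degree is 1 — every cross-section is a straight line — this is a plane.
Then, reading off the gridlines: it crosses the z-axis at the gridline z = 2.
Finally, solving for integer coefficients yields p as stated.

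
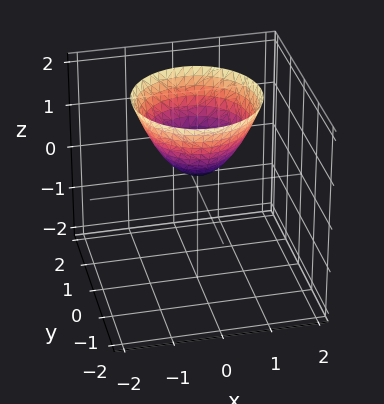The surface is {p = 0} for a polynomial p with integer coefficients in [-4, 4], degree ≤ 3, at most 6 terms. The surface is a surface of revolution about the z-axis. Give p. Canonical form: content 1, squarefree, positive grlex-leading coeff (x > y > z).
(a) Degree: no degree-1 surface has this shape, so deg p = 2.
(b) Symmetries: rotational symmetry about the z-axis ⇒ p depends on x, y only through x² + y².
(c) From the axis intercepts and sections: it misses every integer gridline on the y-axis; no x-intercept at any integer in the box; a circular section at z = 1 has radius between 0 and 1.
(d) Solving for integer coefficients yields p as stated.

3*x^2 + 3*y^2 - 3*z + 1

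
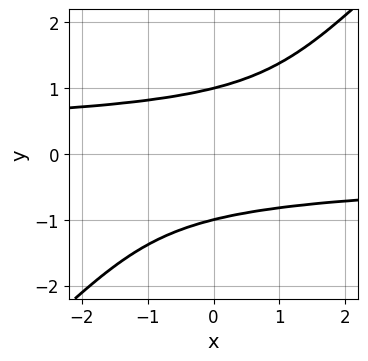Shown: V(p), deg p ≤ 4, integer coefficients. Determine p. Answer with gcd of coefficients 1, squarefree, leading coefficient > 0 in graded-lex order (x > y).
x*y^3 - y^4 + 1

(a) The degree is 4 — no degree-3 curve has this shape.
(b) Against the integer gridlines: the y-axis gridline crossings are at y ∈ {-1, 1}; it misses every integer gridline on the x-axis.
(c) Matching integer coefficients to the picture gives p.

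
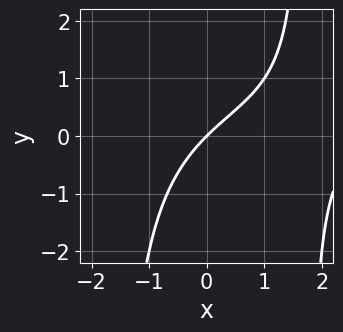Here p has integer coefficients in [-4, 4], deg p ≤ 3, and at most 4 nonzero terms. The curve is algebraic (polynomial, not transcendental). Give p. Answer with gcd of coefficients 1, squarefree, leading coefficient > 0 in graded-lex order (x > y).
x^2*y - x^2 + 3*x - 3*y

Degree: a generic line meets the curve in up to 3 points, so deg p = 3.
From the axis intercepts and sections: one y-axis crossing is at y = 0; it crosses the x-axis at the gridline x = 0.
The integer polynomial consistent with all of this is the stated p.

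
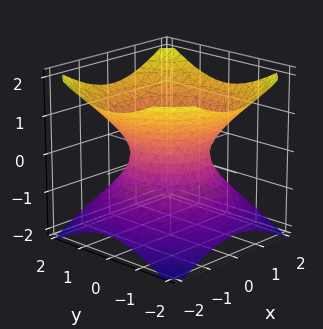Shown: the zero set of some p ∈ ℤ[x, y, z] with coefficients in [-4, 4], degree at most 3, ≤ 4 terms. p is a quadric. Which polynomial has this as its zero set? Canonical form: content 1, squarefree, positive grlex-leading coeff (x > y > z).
The degree is 2 — an hourglass — one-sheet hyperboloid; a quadric.
By symmetry, the z-axis is an axis of rotation, so x and y enter only as x² + y²; the z ↦ −z reflection is a symmetry, so z appears only in even powers.
From the axis intercepts and sections: among the integer gridlines, it crosses the y-axis at y ∈ {-1, 1}; no z-intercept at any integer in the box.
Putting this together gives p.

2*x^2 + 2*y^2 - 3*z^2 - 2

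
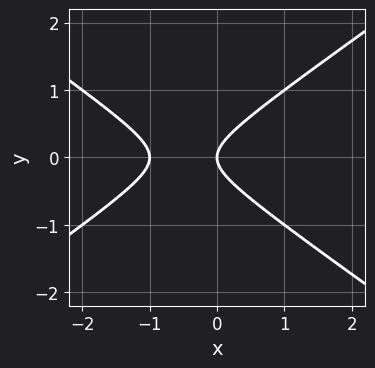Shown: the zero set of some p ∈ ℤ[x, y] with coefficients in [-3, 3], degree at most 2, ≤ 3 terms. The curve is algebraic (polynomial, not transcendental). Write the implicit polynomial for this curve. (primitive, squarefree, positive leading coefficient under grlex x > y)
x^2 - 2*y^2 + x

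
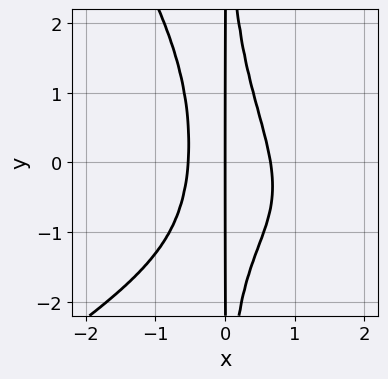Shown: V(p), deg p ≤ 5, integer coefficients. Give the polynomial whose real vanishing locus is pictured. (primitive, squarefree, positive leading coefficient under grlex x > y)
(a) deg p = 4.
(b) Observable constraints: it meets the x-axis at x = 0 (among the integer gridlines); the visible y-axis segment lies entirely on the curve.
(c) Putting this together gives p.

x^4 - x^3*y - x^2*y^2 - 3*x^3 + x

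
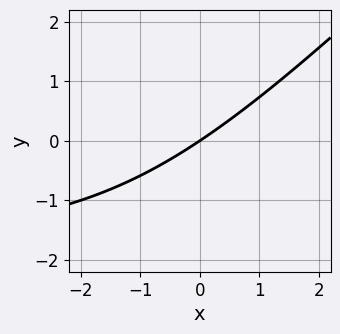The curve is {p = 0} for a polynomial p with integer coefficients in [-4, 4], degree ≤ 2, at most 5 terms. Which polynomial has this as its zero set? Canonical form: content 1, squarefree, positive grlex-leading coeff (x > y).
deg p = 2.
Checking where it meets the axes: one y-axis crossing is at y = 0; one x-axis crossing is at x = 0.
These observations pin down the coefficients.

x*y - y^2 + 2*x - 3*y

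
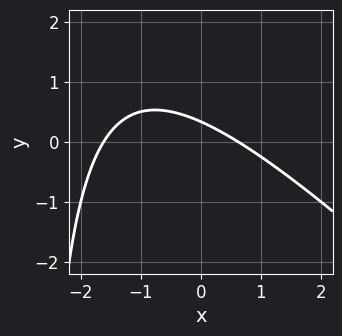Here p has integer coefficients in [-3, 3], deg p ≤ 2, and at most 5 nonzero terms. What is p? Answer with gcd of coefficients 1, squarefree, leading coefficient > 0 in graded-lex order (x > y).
1. deg p = 2. A generic line meets the curve in up to 2 points.
2. Putting this together gives p.

x^2 + x*y + x + 3*y - 1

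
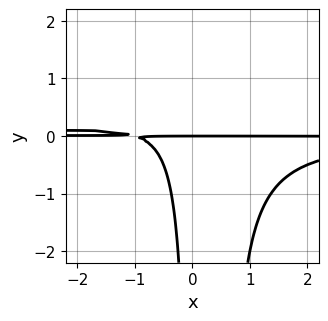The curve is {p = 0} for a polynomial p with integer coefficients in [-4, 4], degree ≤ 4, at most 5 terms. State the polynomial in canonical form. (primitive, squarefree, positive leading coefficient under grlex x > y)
The degree is 4 — a generic line meets the curve in up to 4 points.
Against the integer gridlines: one y-axis crossing is at y = 0; every point of the x-axis in the box is on the curve.
Putting this together gives p.

2*x^2*y^2 - x*y^2 + x*y + y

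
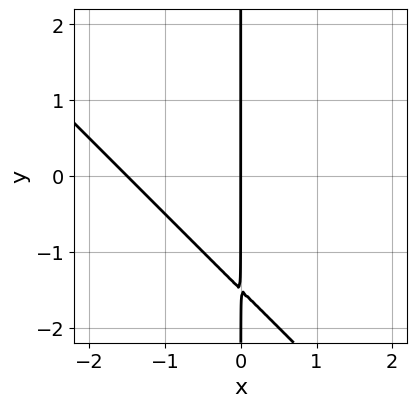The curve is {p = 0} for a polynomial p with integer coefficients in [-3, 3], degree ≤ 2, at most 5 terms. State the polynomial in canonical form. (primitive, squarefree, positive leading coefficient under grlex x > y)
(a) Degree: a generic line meets the curve in up to 2 points, so deg p = 2.
(b) Checking where it meets the axes: the visible y-axis segment lies entirely on the curve; it meets the x-axis at x = 0 (among the integer gridlines).
(c) Solving for integer coefficients yields p as stated.

2*x^2 + 2*x*y + 3*x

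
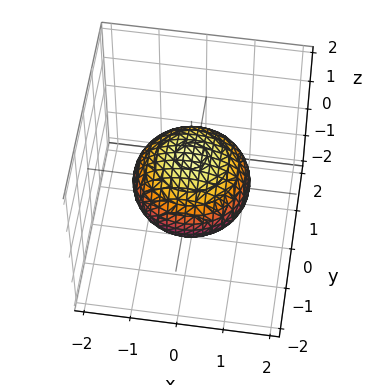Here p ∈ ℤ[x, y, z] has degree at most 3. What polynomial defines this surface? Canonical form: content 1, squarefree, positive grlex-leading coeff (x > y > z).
First, the degree is 2 — no degree-1 surface has this shape.
Next, by symmetry, every cross-section ⟂ z is a circle, so x, y appear only via x² + y².
Next, reading off the gridlines: the z-axis gridline crossings are at z ∈ {-1, 1}; a circular section at z = 0 has radius between 1 and 2.
Finally, matching integer coefficients to the picture gives p.

2*x^2 + 2*y^2 + 3*z^2 - 3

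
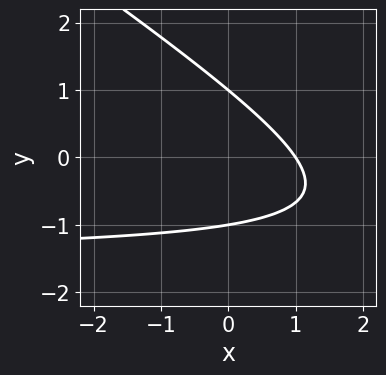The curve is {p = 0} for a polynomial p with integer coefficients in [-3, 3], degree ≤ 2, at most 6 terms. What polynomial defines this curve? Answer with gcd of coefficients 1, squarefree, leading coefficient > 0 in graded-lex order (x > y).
1. The degree is 2 — no degree-1 curve has this shape.
2. Against the integer gridlines: among the integer gridlines, it crosses the y-axis at y ∈ {-1, 1}; one x-axis crossing is at x = 1.
3. These observations pin down the coefficients.

2*x*y + 3*y^2 + 3*x - 3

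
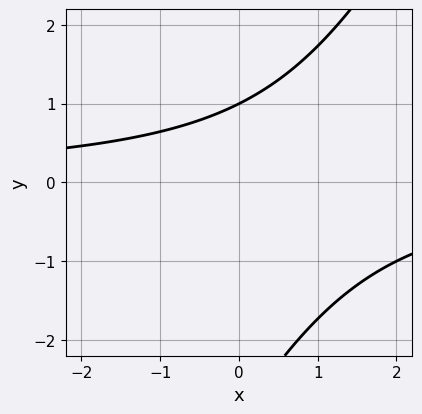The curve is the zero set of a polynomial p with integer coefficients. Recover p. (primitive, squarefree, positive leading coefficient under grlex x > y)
2*x*y - y^2 - 2*y + 3

First, the degree is 2 — the shape is more complex than any degree-1 curve.
Next, observable constraints: no x-intercept at any integer in the box; it meets the y-axis at y = 1 (among the integer gridlines).
Finally, together with the visible shape, these determine p as stated.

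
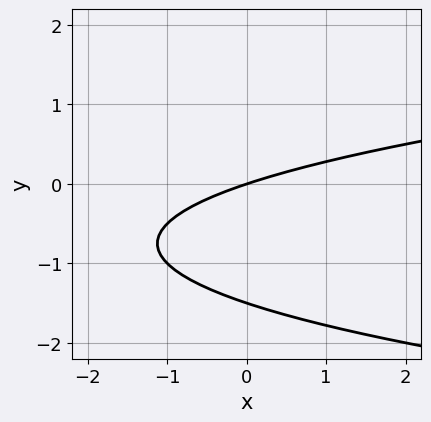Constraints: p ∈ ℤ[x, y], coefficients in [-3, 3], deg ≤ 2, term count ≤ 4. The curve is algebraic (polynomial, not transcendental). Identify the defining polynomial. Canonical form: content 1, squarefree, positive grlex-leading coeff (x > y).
2*y^2 - x + 3*y

First, the degree is 2 — no degree-1 curve has this shape.
Next, reading off the gridlines: it meets the x-axis at x = 0 (among the integer gridlines); it meets the y-axis at y = 0 (among the integer gridlines).
Finally, fitting integer coefficients to these (and the overall shape) gives p.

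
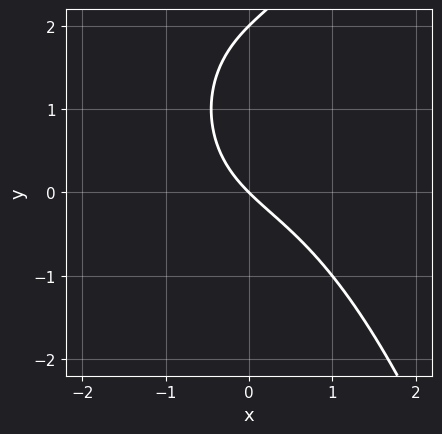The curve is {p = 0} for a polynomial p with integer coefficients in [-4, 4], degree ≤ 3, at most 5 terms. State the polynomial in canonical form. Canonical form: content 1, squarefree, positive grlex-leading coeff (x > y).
(a) The degree is 3 — the shape is more complex than any degree-2 curve.
(b) From the visible intercepts: one x-axis crossing is at x = 0; among the integer gridlines, it crosses the y-axis at y ∈ {0, 2}.
(c) Fitting integer coefficients to these (and the overall shape) gives p.

x^3 - y^2 + 2*x + 2*y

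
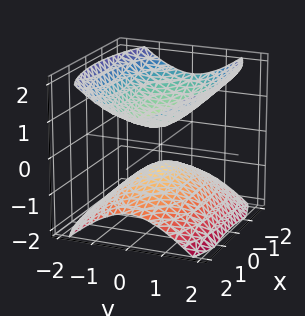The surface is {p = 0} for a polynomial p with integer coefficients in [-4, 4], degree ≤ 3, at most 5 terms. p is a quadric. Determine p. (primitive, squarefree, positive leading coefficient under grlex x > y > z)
x^2 + 3*y^2 - 3*z^2 + 1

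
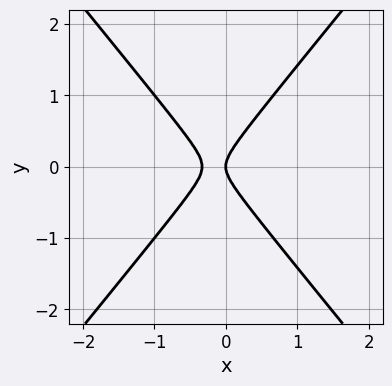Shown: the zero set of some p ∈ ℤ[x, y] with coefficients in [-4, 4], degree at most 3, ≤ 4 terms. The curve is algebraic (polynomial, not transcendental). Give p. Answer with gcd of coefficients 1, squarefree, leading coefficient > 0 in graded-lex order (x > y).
3*x^2 - 2*y^2 + x

Degree: no degree-1 curve has this shape, so deg p = 2.
Symmetries: the y ↦ −y reflection is a symmetry, so y appears only in even powers.
Checking where it meets the axes: it crosses the x-axis at the gridline x = 0; it crosses the y-axis at the gridline y = 0.
Together with the visible shape, these determine p as stated.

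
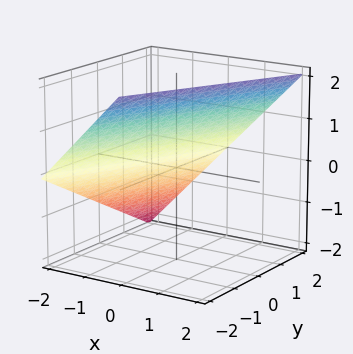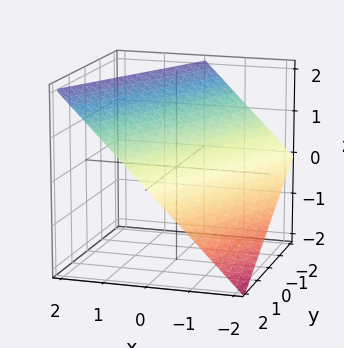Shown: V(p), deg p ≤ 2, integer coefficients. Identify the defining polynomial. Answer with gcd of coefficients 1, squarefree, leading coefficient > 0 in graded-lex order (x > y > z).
Degree: the surface is flat (a plane), so deg p = 1.
Reading off the gridlines: it meets the z-axis at z = 1 (among the integer gridlines); it crosses the x-axis at the gridline x = -1.
Matching integer coefficients to the picture gives p. Check: (0, 2, 0) on the y-axis lies on the surface, and p(0, 2, 0) = 0. ✓

2*x - y - 2*z + 2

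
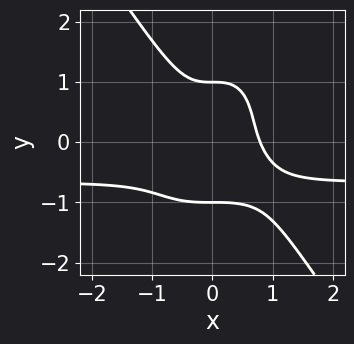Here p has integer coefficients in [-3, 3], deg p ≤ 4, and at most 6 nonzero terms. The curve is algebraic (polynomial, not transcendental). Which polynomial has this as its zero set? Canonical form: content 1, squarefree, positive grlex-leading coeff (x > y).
3*x^3*y + y^4 + 2*x^3 - 1

First, the degree is 4 — no degree-3 curve has this shape.
Next, checking where it meets the axes: among the integer gridlines, it crosses the y-axis at y ∈ {-1, 1}.
Finally, together with the visible shape, these determine p as stated.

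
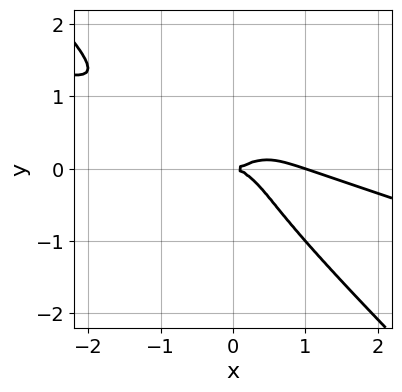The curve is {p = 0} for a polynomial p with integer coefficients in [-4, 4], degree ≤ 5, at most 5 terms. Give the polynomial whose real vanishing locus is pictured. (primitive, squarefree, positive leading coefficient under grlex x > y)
x^4 + 3*x^3*y + 2*y^4 - x^3 + y^2

(a) Degree: no degree-3 curve has this shape, so deg p = 4.
(b) Against the integer gridlines: the x-axis gridline crossings are at x ∈ {0, 1}; it crosses the y-axis at the gridline y = 0.
(c) Assembling these constraints gives the stated polynomial.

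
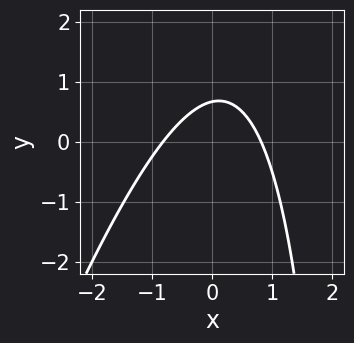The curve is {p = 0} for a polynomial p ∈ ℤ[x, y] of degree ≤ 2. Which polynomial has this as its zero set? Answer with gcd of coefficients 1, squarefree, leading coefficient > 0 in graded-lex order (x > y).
3*x^2 - x*y + 3*y - 2

First, degree: no degree-1 curve has this shape, so deg p = 2.
Finally, matching integer coefficients to the picture gives p.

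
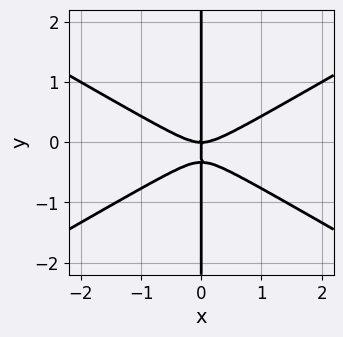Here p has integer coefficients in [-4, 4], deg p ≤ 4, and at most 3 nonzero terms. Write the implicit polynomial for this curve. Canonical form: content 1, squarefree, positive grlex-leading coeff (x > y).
x^3 - 3*x*y^2 - x*y

(a) The degree is 3 — the shape is more complex than any degree-2 curve.
(b) From the axis intercepts and sections: one x-axis crossing is at x = 0; every point of the y-axis in the box is on the curve.
(c) Assembling these constraints gives the stated polynomial.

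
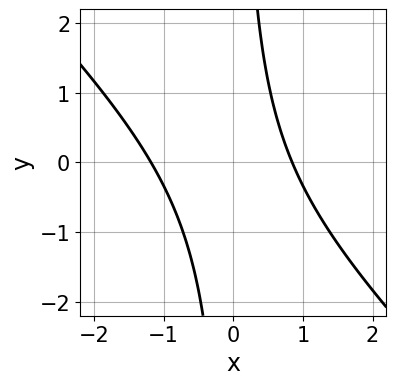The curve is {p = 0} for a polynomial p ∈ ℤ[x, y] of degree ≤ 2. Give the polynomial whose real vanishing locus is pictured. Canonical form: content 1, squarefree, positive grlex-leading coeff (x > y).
deg p = 2. The shape is more complex than any degree-1 curve.
Reading off the gridlines: no y-intercept at any integer in the box.
Assembling these constraints gives the stated polynomial.

3*x^2 + 3*x*y + x - 3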